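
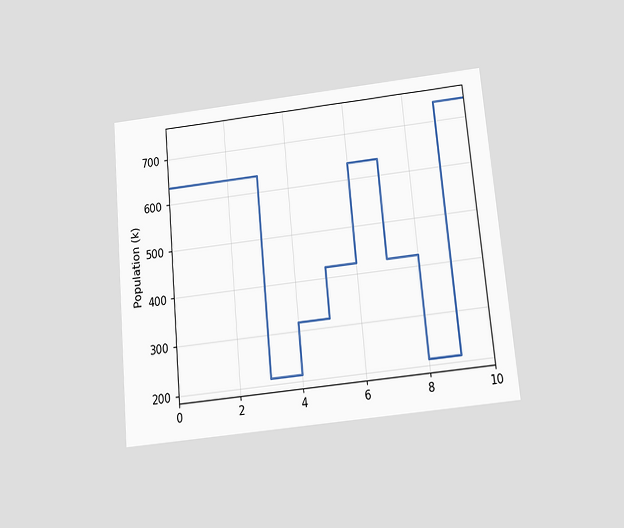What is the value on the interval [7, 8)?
424k

The chart is tilted about 5° counter-clockwise and viewed slightly from below. On [7, 8) the step sits at 424k.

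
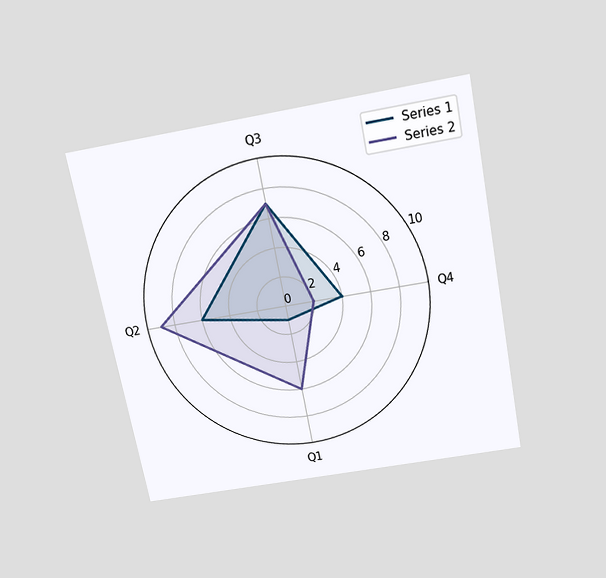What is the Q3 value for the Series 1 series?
7

The chart is tilted about 11° counter-clockwise and viewed slightly from above. On the Q3 axis, Series 1 reaches 7.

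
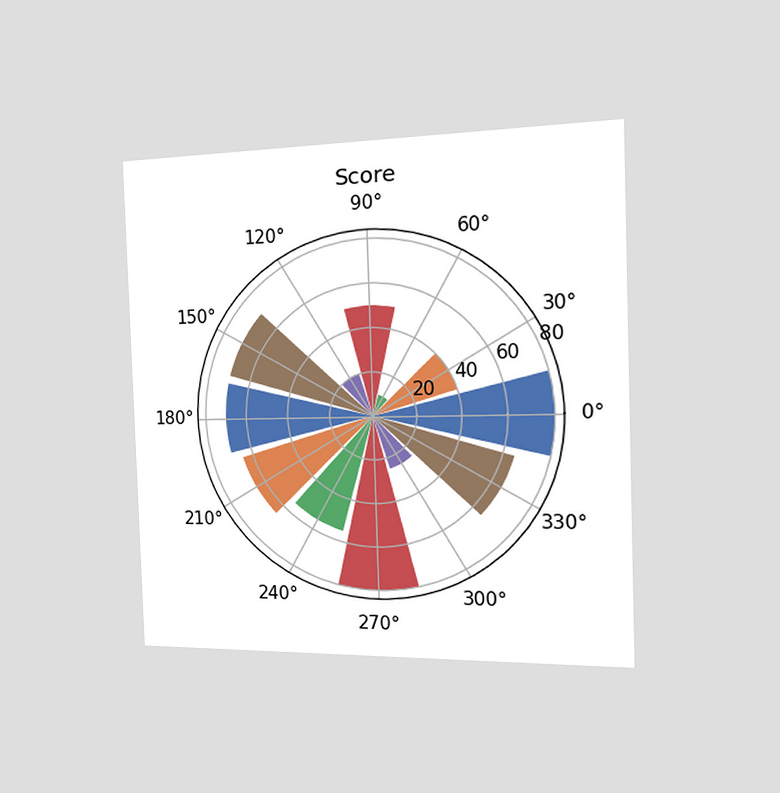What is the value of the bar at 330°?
The chart is viewed slightly from the right. The bar at 330° reaches 65 on the radial axis.

65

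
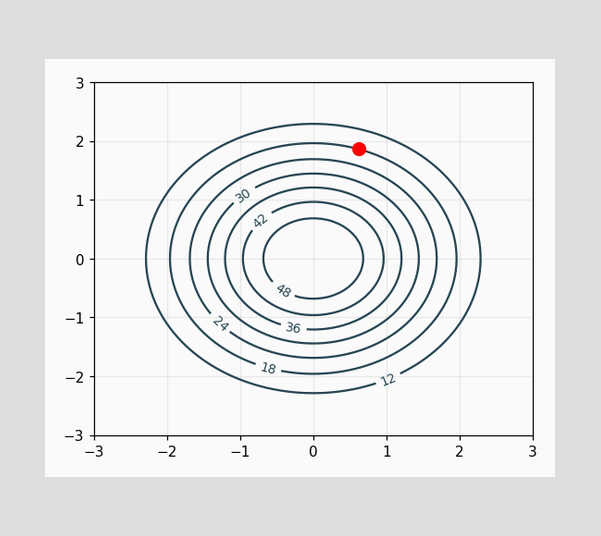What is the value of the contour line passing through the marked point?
The marked point sits on the contour labelled 18.

18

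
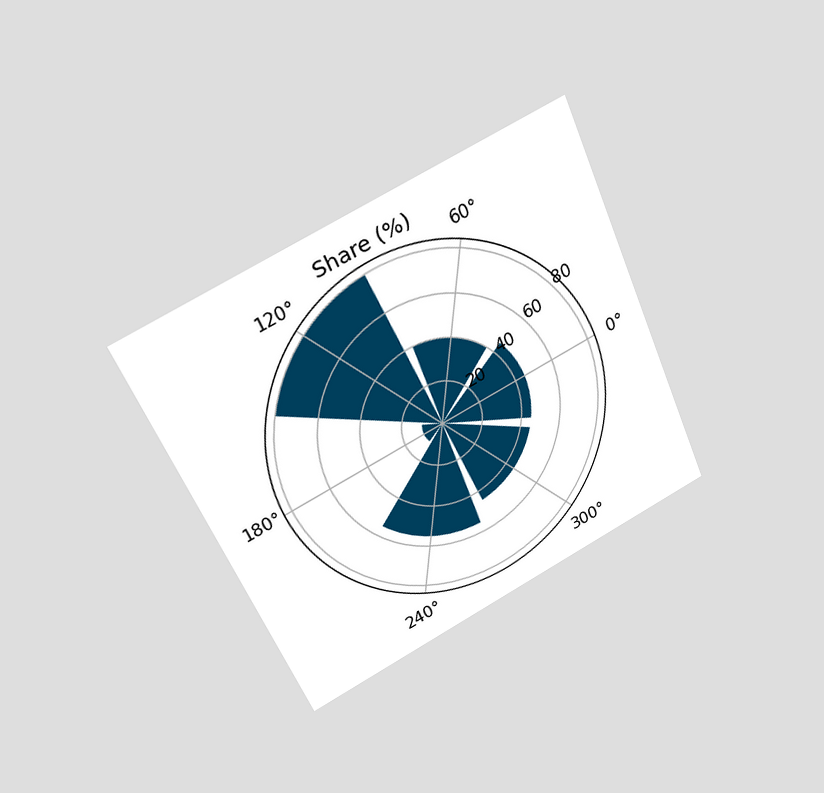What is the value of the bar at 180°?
The chart is tilted about 24° counter-clockwise and viewed at a slight angle. The bar at 180° reaches 10% on the radial axis.

10%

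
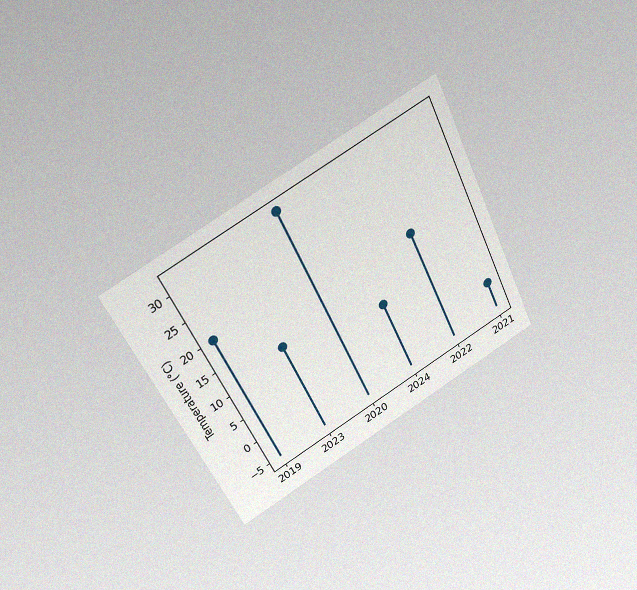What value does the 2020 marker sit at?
32°C

The chart is tilted about 26° counter-clockwise and viewed slightly from above, with some photo noise. The 2020 marker sits at 32°C.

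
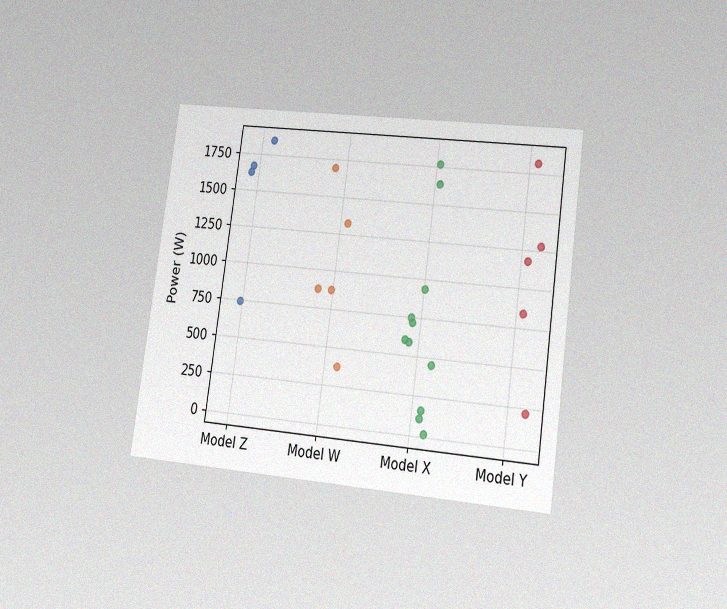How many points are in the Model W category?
The chart is tilted about 8° clockwise and viewed at a slight angle, with some photo noise. Counting the markers in the Model W column gives 5.

5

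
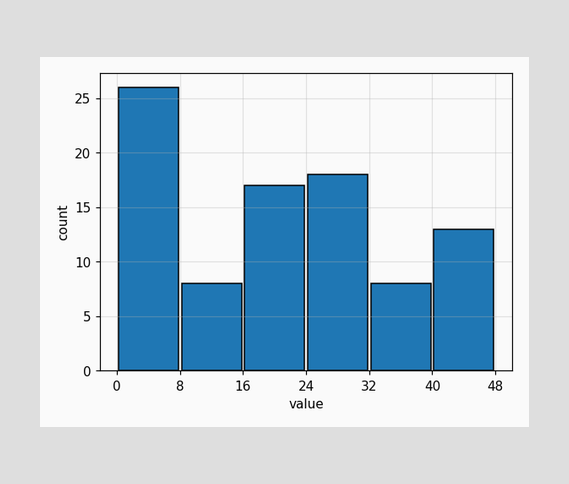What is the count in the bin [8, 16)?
The [8, 16) bin has height 8.

8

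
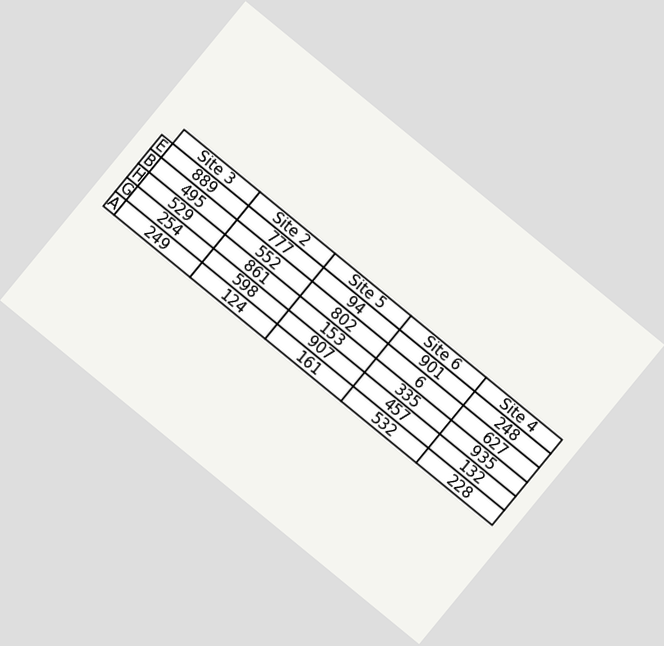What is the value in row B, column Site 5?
802

The chart is tilted about 39° clockwise. The (B, Site 5) cell reads 802.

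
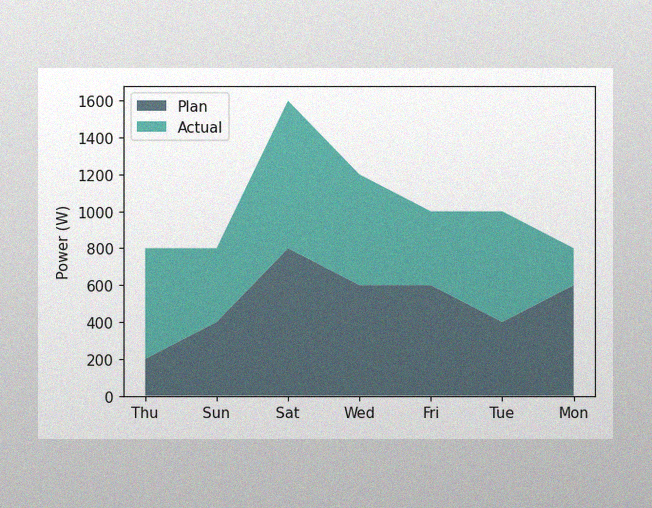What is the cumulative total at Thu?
The image has some photo noise and uneven lighting. The stacked total at Thu reaches 800W.

800W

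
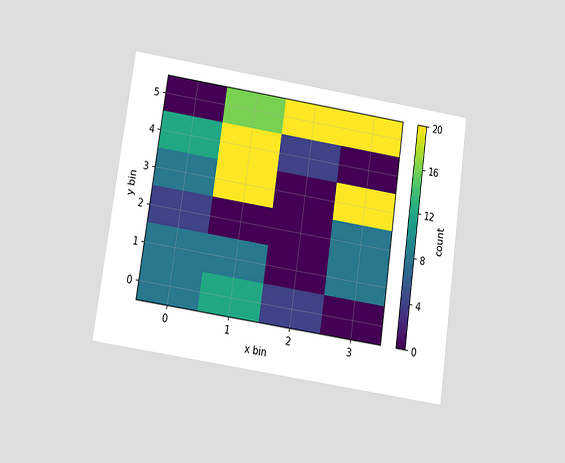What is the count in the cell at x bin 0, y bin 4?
The chart is tilted about 8° clockwise and viewed slightly from below. Matching the cell (0, 4) against the colorbar gives 12.

12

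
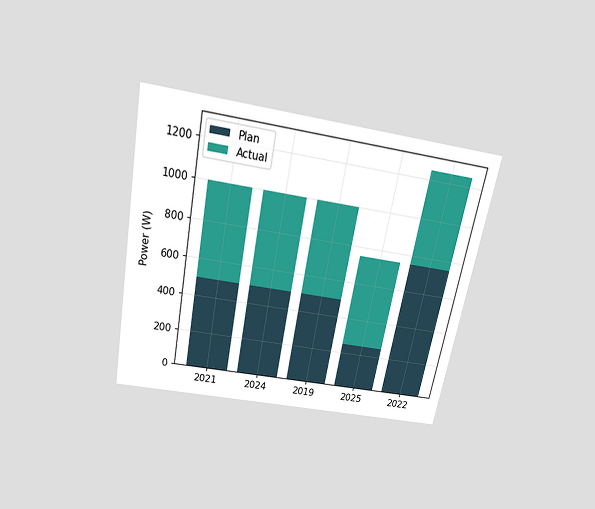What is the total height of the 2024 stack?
1000W

The chart is tilted about 11° clockwise and viewed slightly from above. The 2024 stack's top reaches 1000W on the y-axis.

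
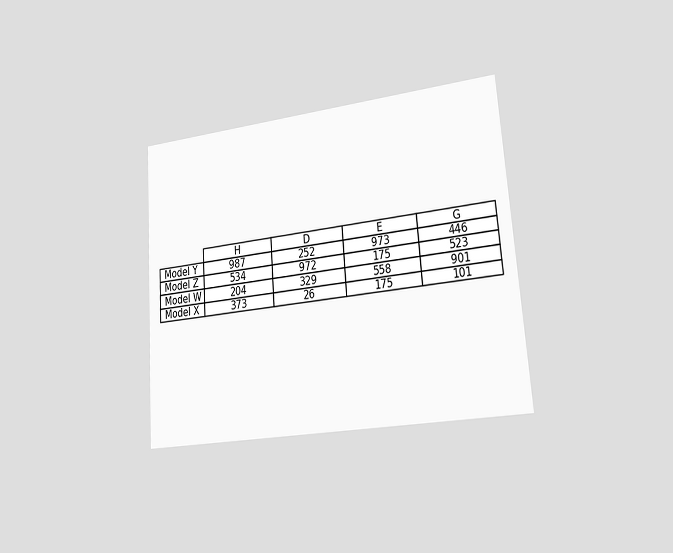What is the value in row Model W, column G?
The chart is tilted about 4° counter-clockwise and viewed slightly from the right. The (Model W, G) cell reads 901.

901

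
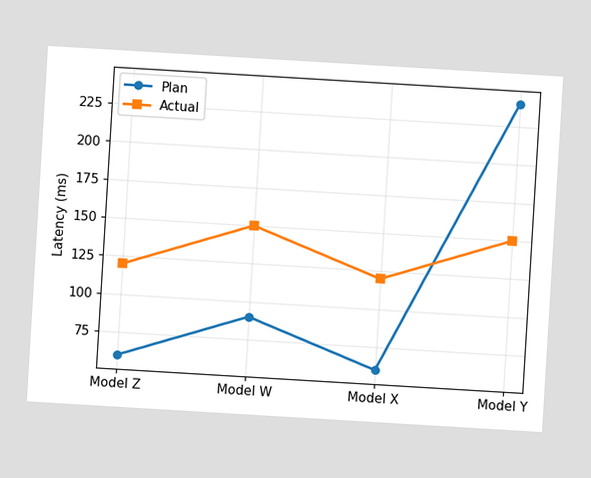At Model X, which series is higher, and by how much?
The chart is tilted about 3° clockwise. At Model X, Actual sits above the other line by 60ms.

Actual, by 60ms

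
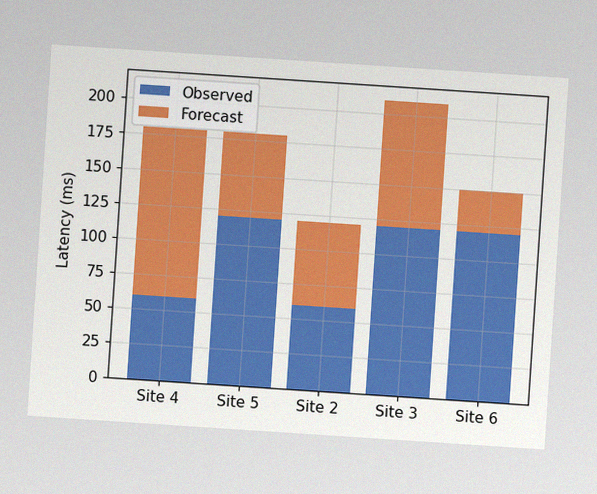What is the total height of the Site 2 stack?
120ms

The chart is tilted about 4° clockwise, with some photo noise. The Site 2 stack's top reaches 120ms on the y-axis.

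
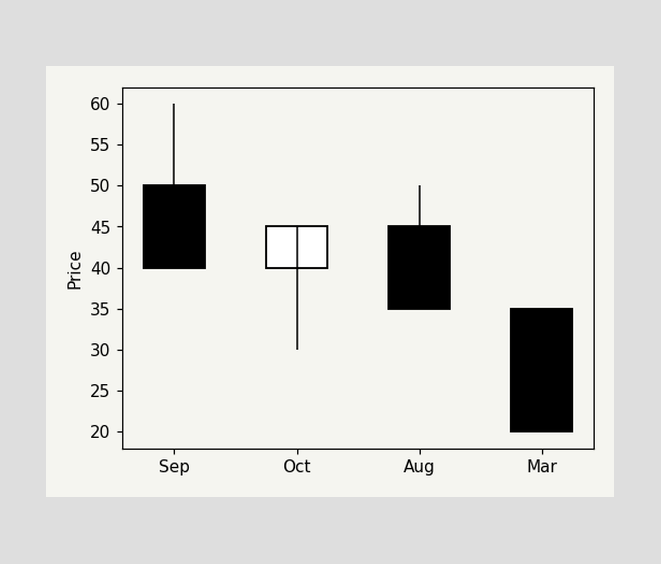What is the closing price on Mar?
The Mar candle closes at 20.

20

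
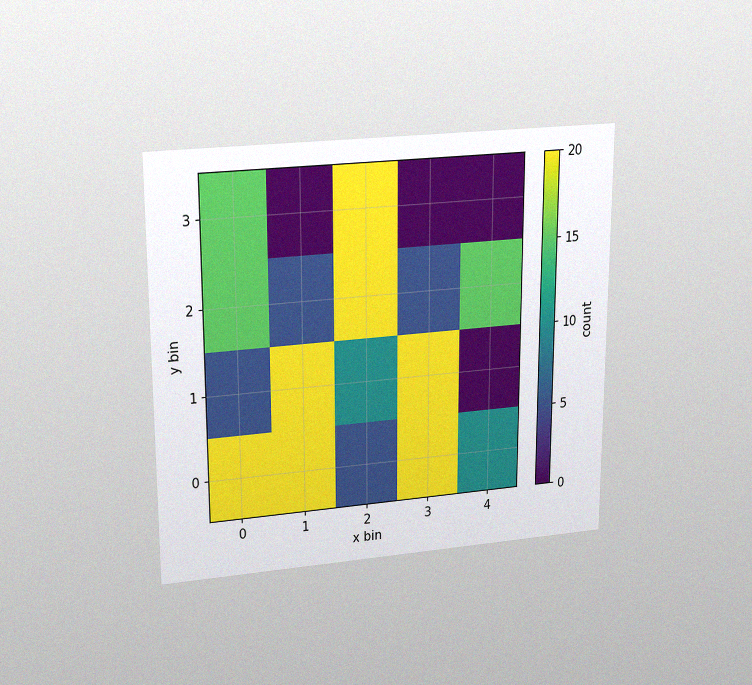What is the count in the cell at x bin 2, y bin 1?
The chart is viewed slightly from above, with some photo noise. Matching the cell (2, 1) against the colorbar gives 10.

10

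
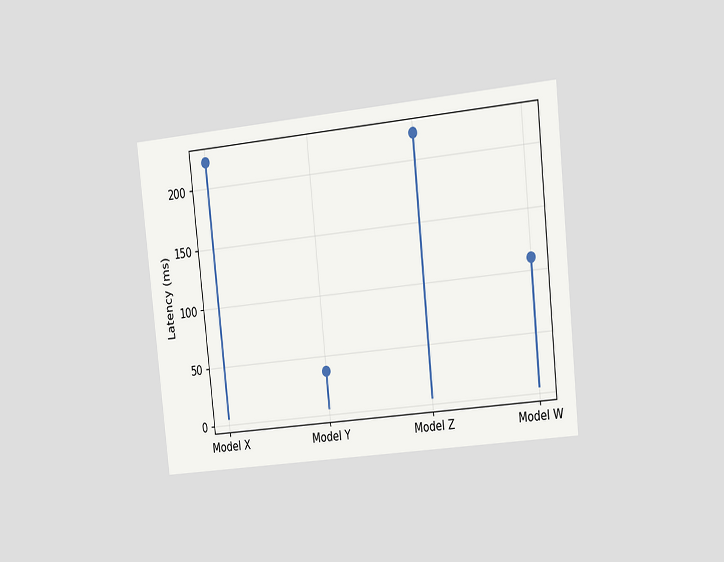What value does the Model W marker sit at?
111ms

The chart is tilted about 6° counter-clockwise and viewed at a slight angle. The Model W marker sits at 111ms.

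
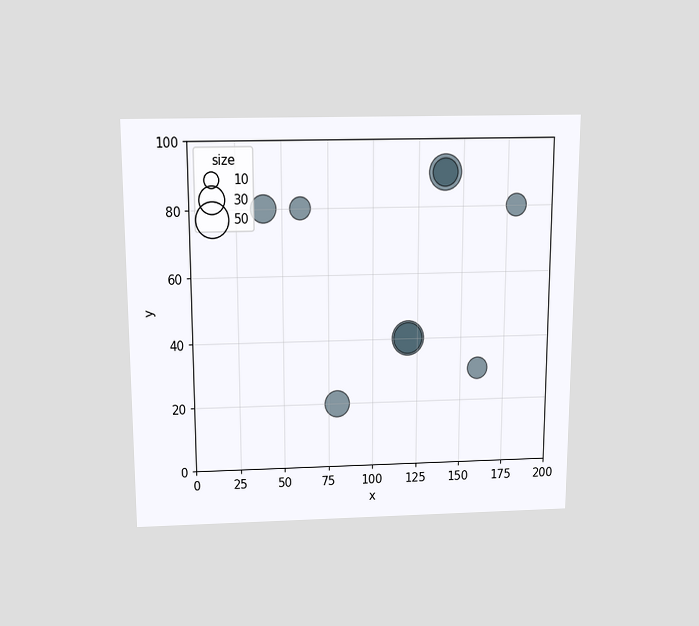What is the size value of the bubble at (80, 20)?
The chart is viewed slightly from above. Matching the bubble at (80, 20) against the size legend gives 30.

30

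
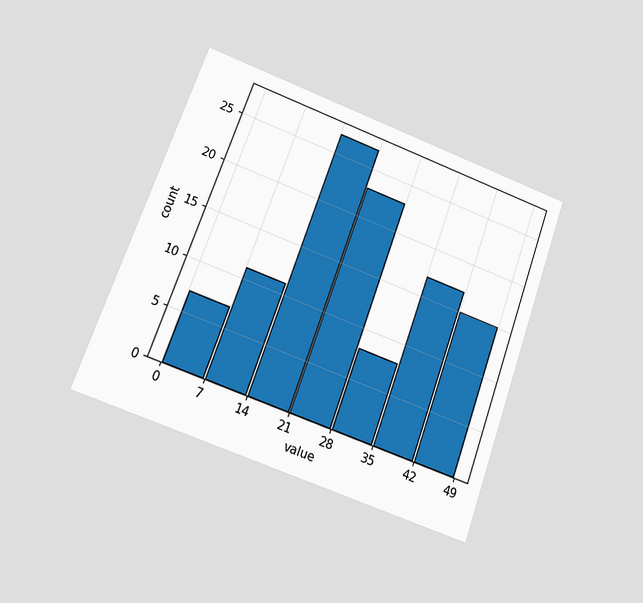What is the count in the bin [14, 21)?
27

The chart is tilted about 20° clockwise and viewed at a slight angle. The [14, 21) bin has height 27.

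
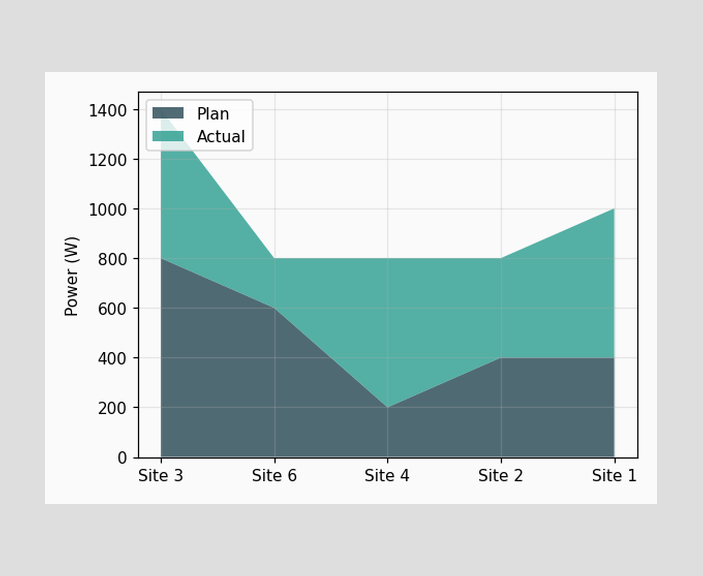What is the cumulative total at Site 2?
The stacked total at Site 2 reaches 800W.

800W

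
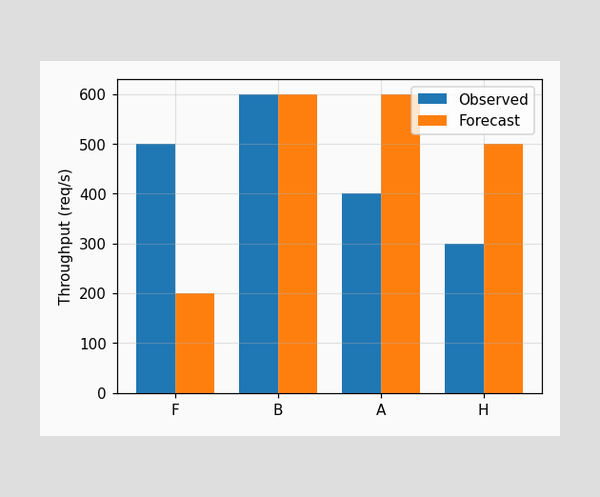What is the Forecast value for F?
200req/s

The Forecast bar at F reaches 200req/s on the y-axis.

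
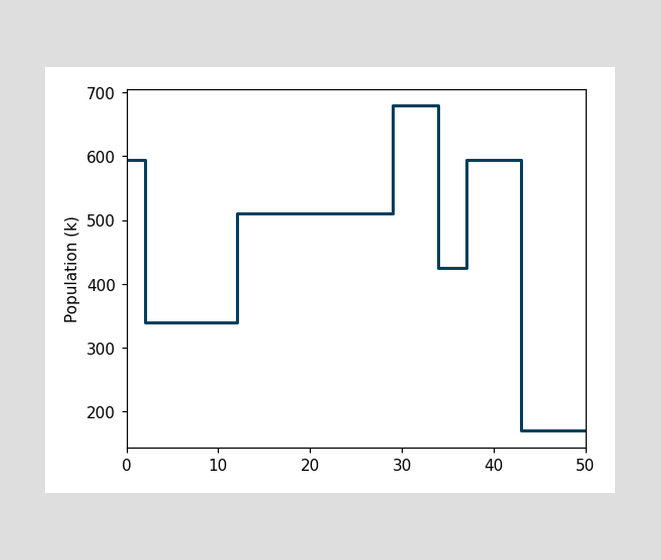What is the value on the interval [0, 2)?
On [0, 2) the step sits at 595k.

595k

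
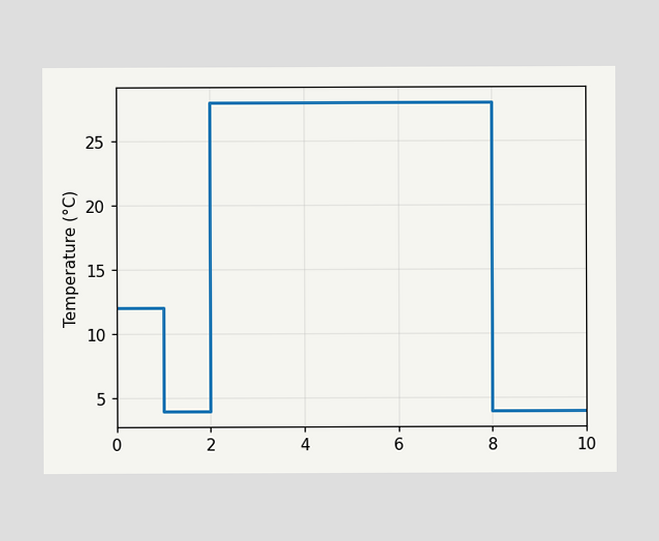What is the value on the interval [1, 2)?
On [1, 2) the step sits at 4°C.

4°C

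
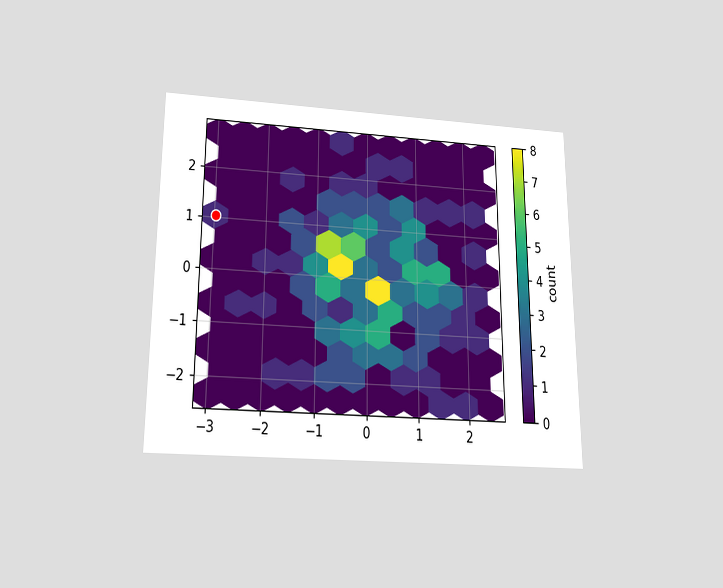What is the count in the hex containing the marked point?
The chart is viewed slightly from below. The marked hex reads 1 on the colorbar.

1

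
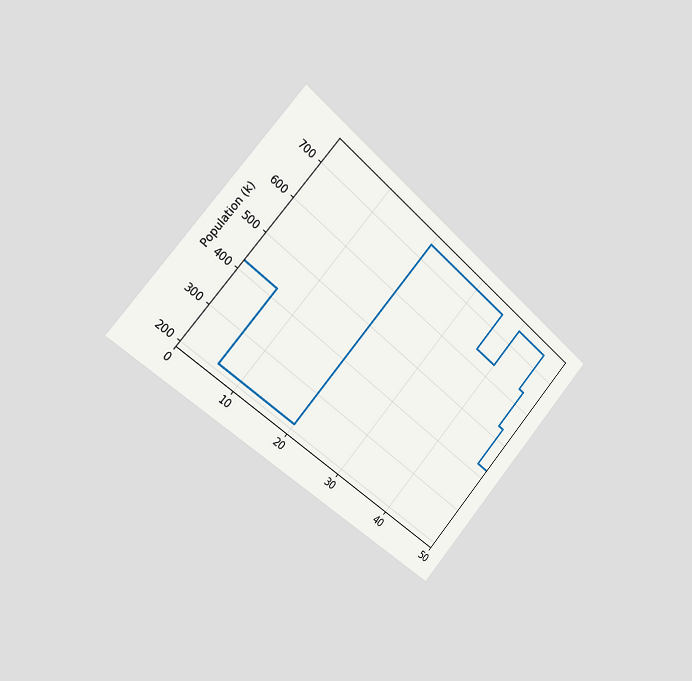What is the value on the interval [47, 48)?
The chart is tilted about 42° clockwise and viewed slightly from the left. On [47, 48) the step sits at 530k.

530k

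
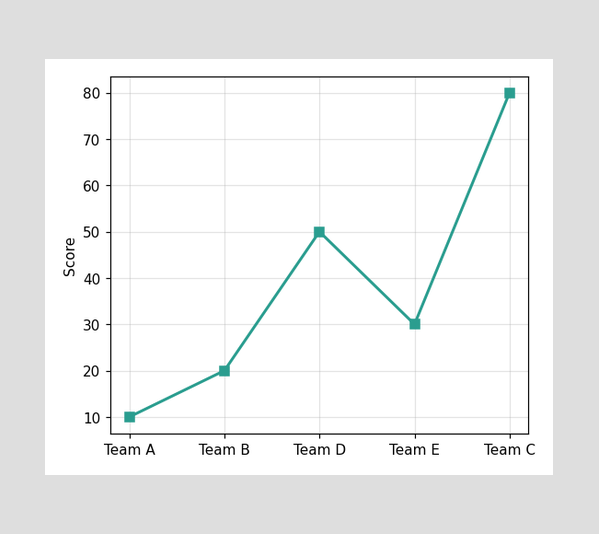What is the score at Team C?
80

At Team C, the line is at 80.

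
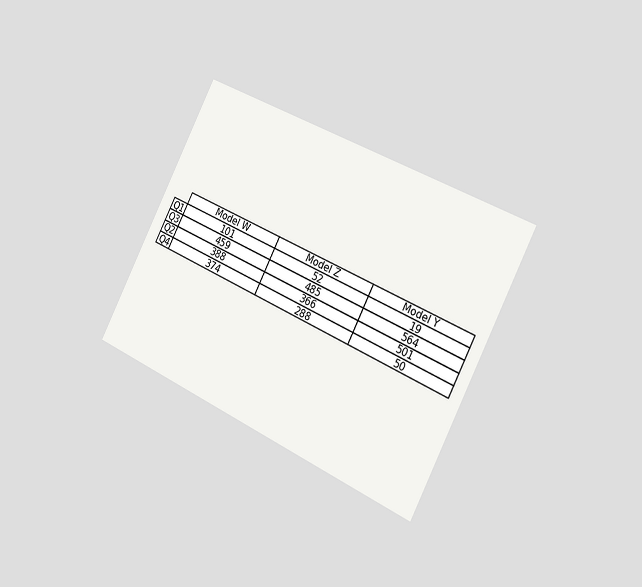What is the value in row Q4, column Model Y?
50

The chart is tilted about 27° clockwise and viewed slightly from the right. The (Q4, Model Y) cell reads 50.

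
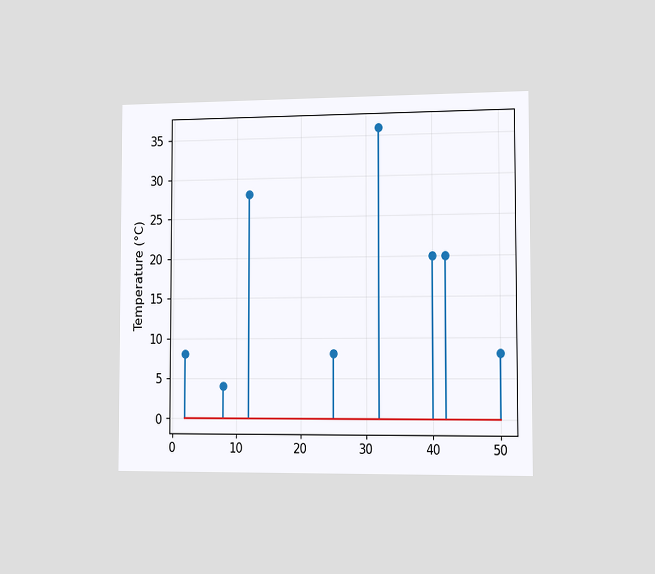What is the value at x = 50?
8°C

The chart is viewed slightly from the right. The stem at x=50 reaches 8°C.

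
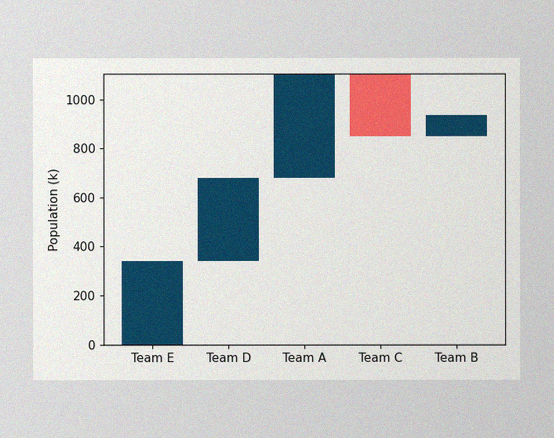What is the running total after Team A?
The image has some photo noise and uneven lighting. After Team A the running total reaches 1105k.

1105k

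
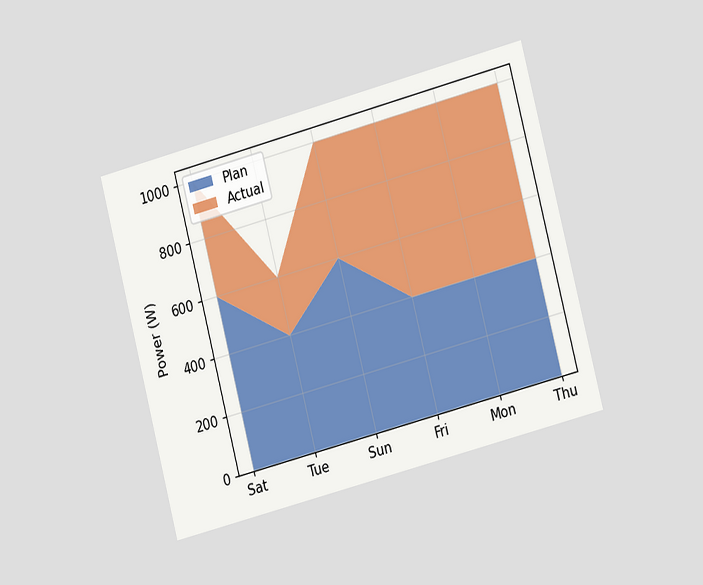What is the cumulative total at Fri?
The chart is tilted about 15° counter-clockwise and viewed slightly from the right. The stacked total at Fri reaches 1000W.

1000W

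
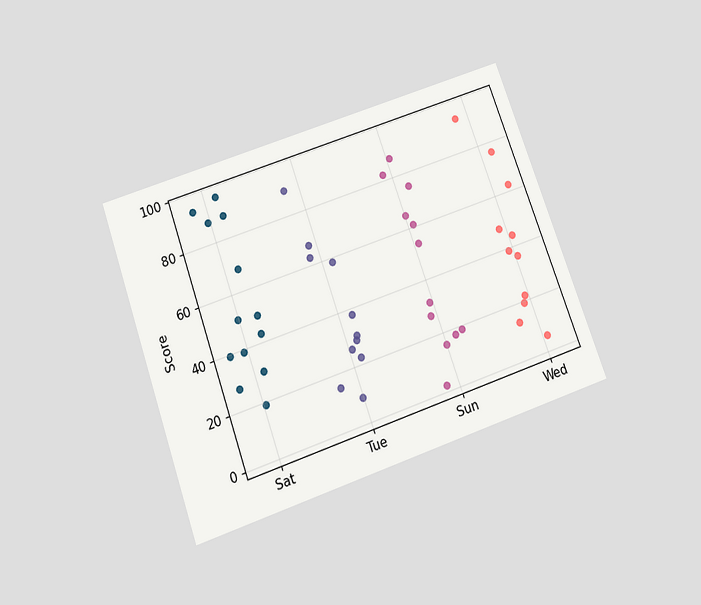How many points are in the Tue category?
11

The chart is tilted about 20° counter-clockwise and viewed slightly from below. Counting the markers in the Tue column gives 11.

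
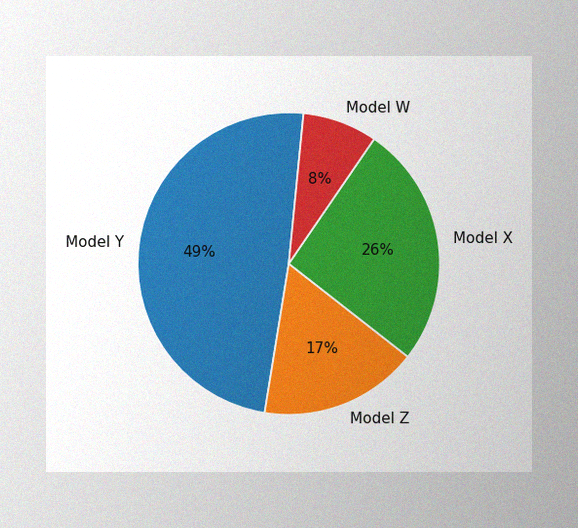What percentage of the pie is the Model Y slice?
The image has some photo noise and uneven lighting. The Model Y slice takes up 49% of the pie.

49%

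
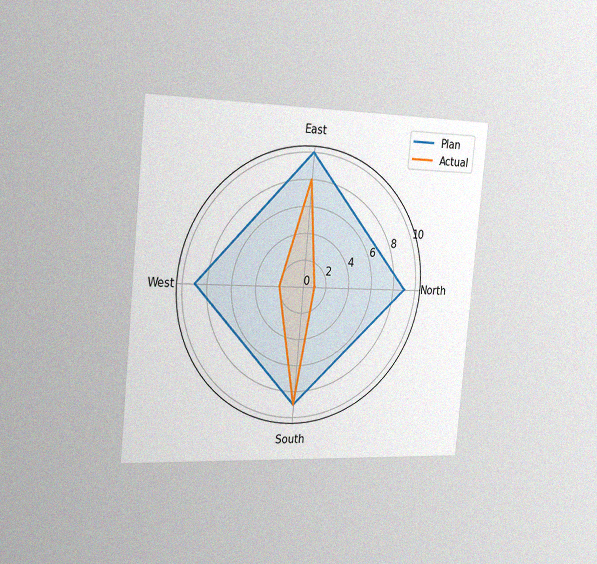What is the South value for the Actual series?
9

The chart is tilted about 5° clockwise and viewed slightly from the left, with some photo noise. On the South axis, Actual reaches 9.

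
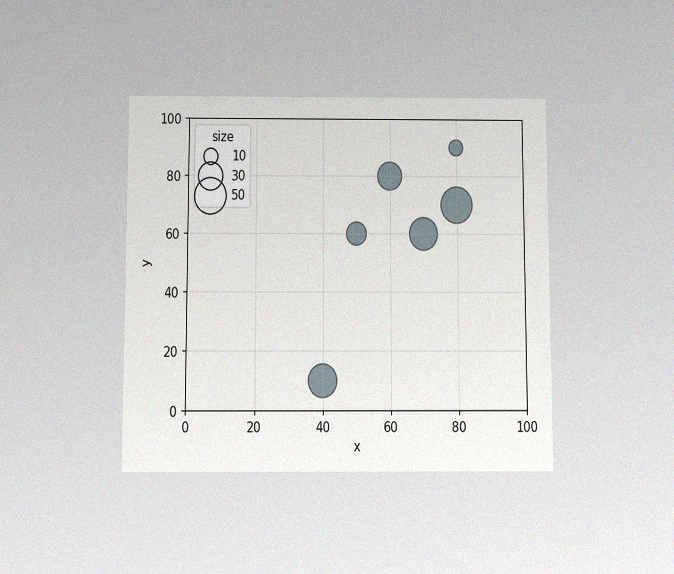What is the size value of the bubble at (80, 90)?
The chart is viewed slightly from below, with some photo noise. Matching the bubble at (80, 90) against the size legend gives 10.

10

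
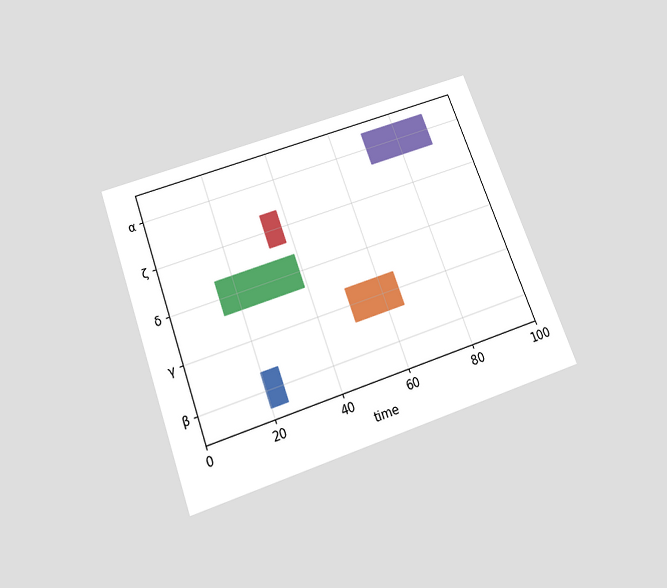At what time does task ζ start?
33

The chart is tilted about 20° counter-clockwise and viewed slightly from below. The ζ bar begins at t=33.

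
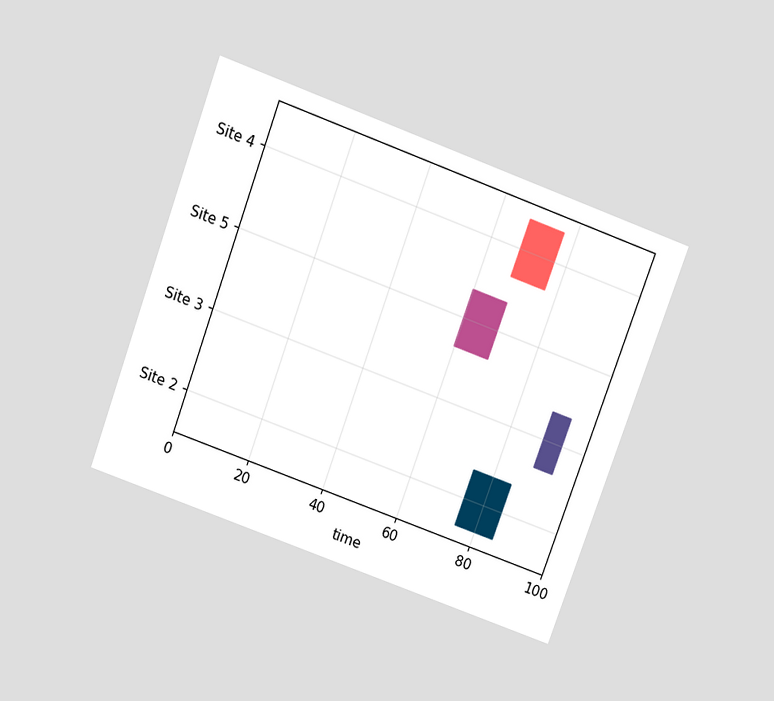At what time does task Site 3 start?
The chart is tilted about 20° clockwise and viewed slightly from above. The Site 3 bar begins at t=89.

89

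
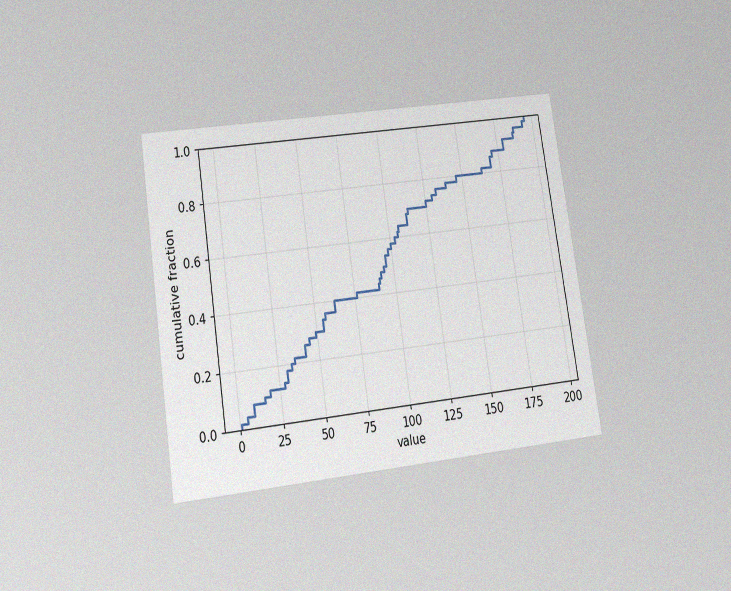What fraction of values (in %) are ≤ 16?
The chart is tilted about 9° counter-clockwise and viewed slightly from below, with some photo noise. At x=16 the ECDF step is at 10%.

10%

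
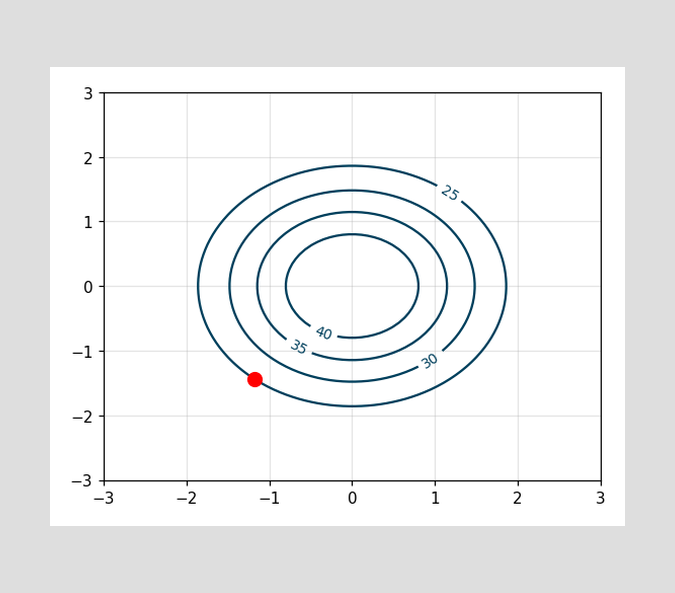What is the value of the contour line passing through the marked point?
The marked point sits on the contour labelled 25.

25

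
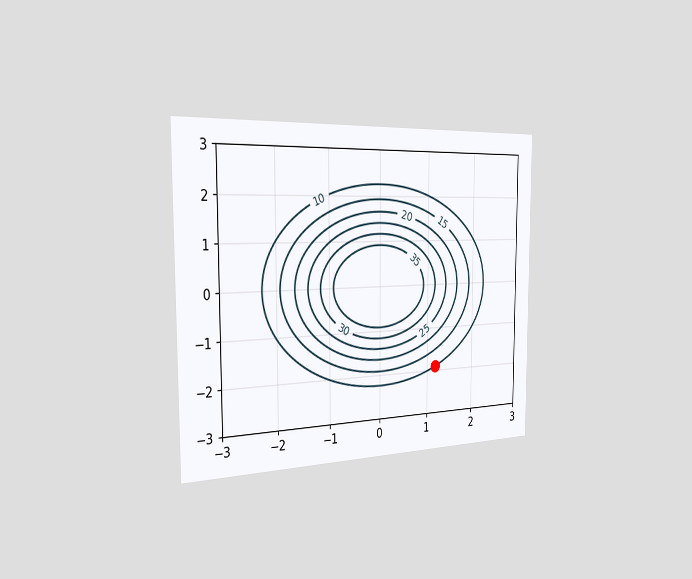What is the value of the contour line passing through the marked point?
10

The chart is viewed slightly from the left. The marked point sits on the contour labelled 10.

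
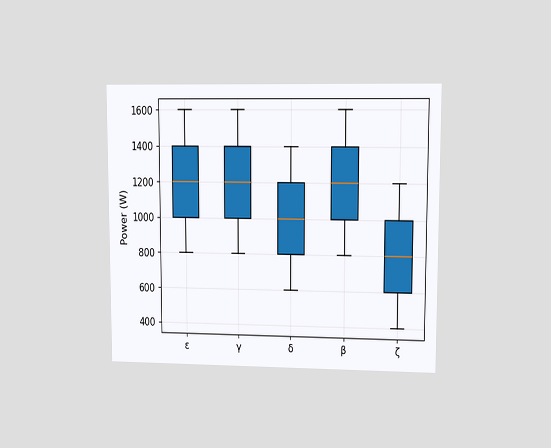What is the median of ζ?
The chart is viewed at a slight angle. The median line in the ζ box sits at 800W.

800W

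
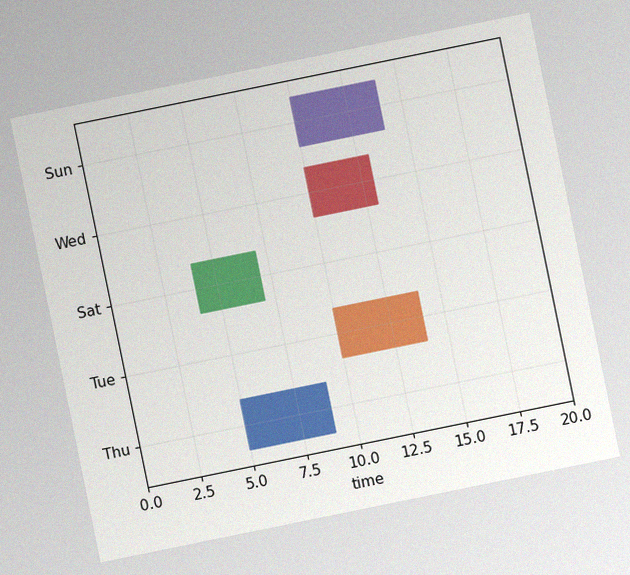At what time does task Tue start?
The chart is tilted about 12° counter-clockwise, with some photo noise. The Tue bar begins at t=10.

10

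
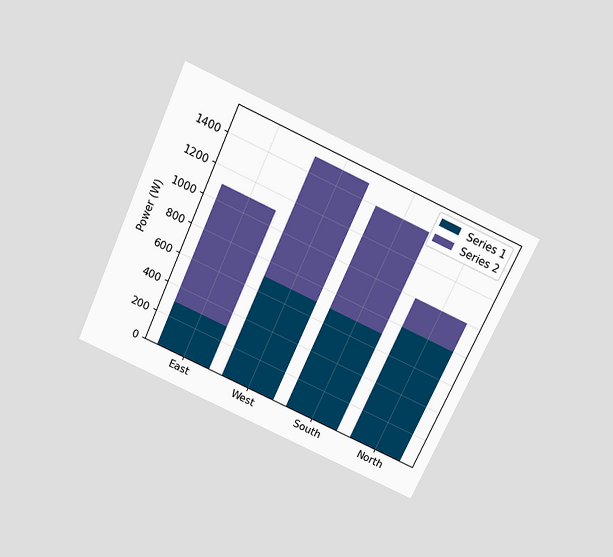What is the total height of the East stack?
The chart is tilted about 24° clockwise and viewed slightly from above. The East stack's top reaches 1100W on the y-axis.

1100W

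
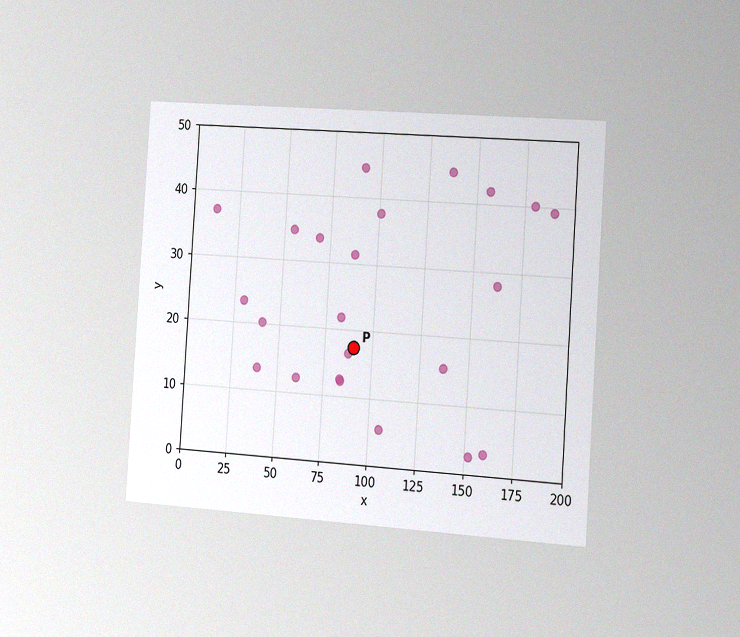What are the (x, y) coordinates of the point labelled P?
The chart is tilted about 4° clockwise and viewed slightly from the right, with some photo noise. Following the gridlines from P to each axis, P sits at (90, 17.5).

(90, 17.5)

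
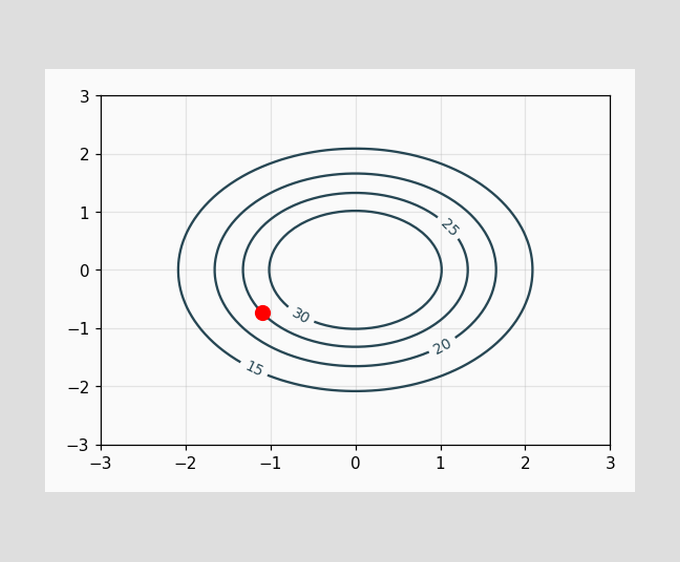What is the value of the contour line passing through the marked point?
25

The marked point sits on the contour labelled 25.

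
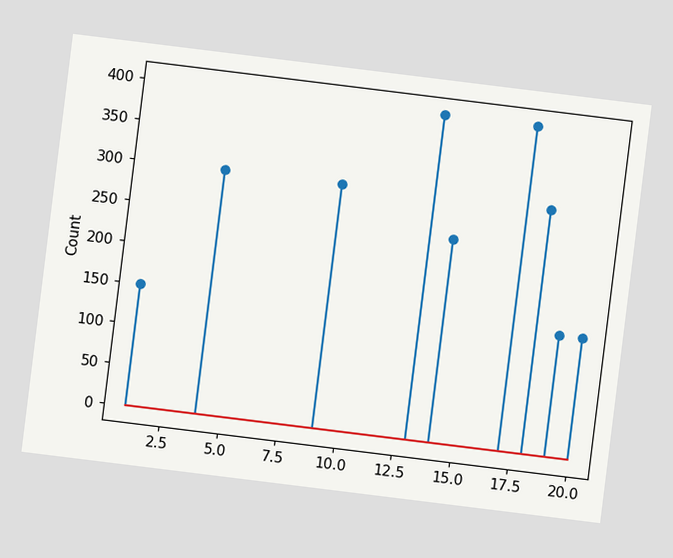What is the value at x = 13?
The chart is tilted about 7° clockwise. The stem at x=13 reaches 400.

400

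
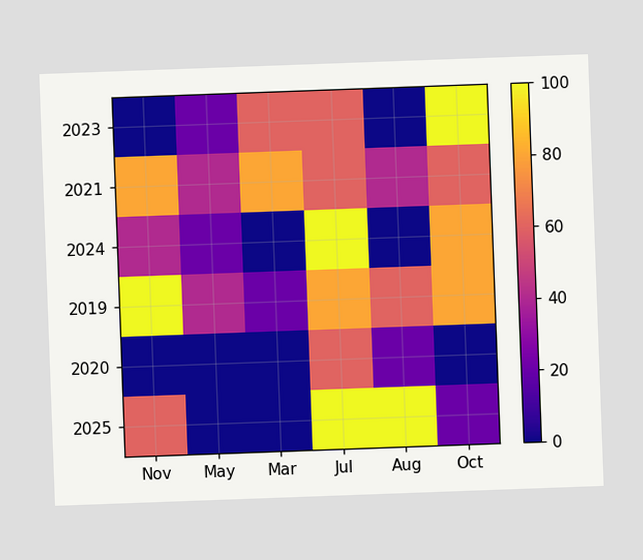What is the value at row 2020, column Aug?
The chart is tilted about 2° counter-clockwise. Matching cell (2020, Aug) against the colorbar gives 20.

20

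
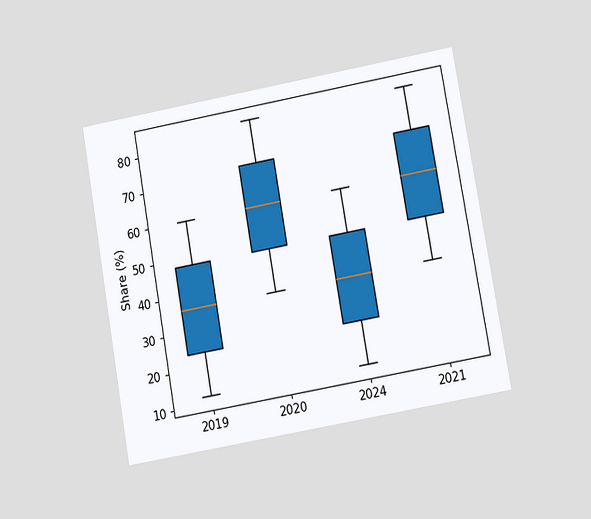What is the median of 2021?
The chart is tilted about 10° counter-clockwise and viewed at a slight angle. The median line in the 2021 box sits at 60%.

60%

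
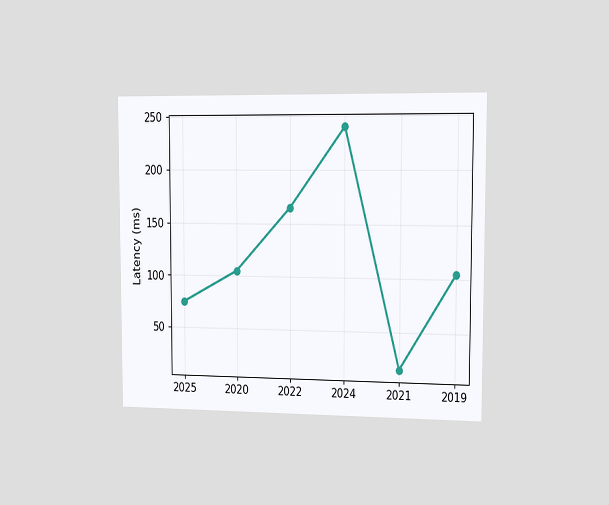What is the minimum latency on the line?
15ms

The chart is viewed slightly from the right. The lowest point is at 2021, and reading across to the y-axis gives 15ms.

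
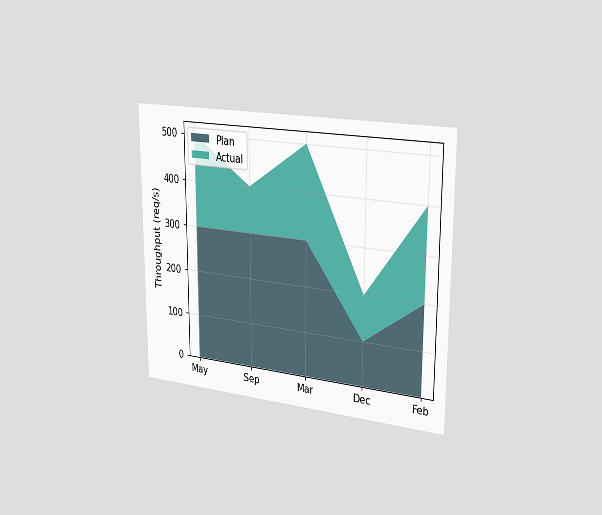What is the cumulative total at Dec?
The chart is viewed slightly from the right. The stacked total at Dec reaches 200req/s.

200req/s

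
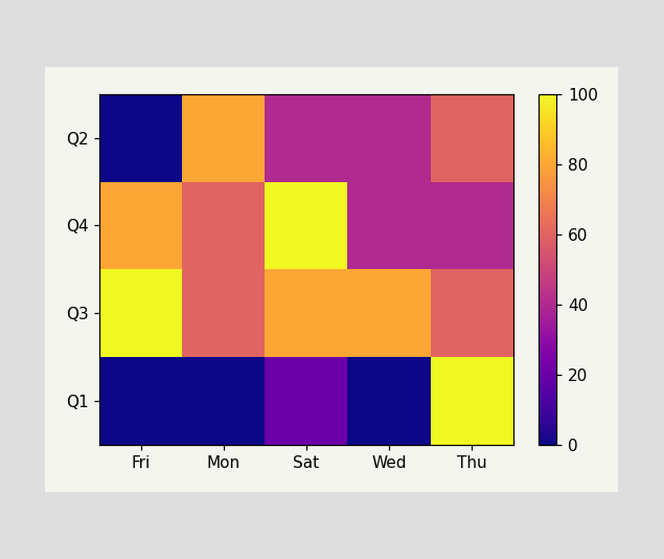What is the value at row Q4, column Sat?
Matching cell (Q4, Sat) against the colorbar gives 100.

100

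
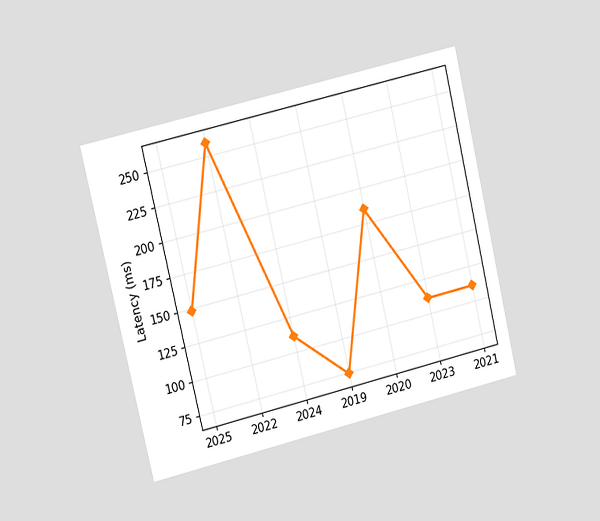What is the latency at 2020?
The chart is tilted about 13° counter-clockwise and viewed slightly from the left. At 2020, the line is at 185ms.

185ms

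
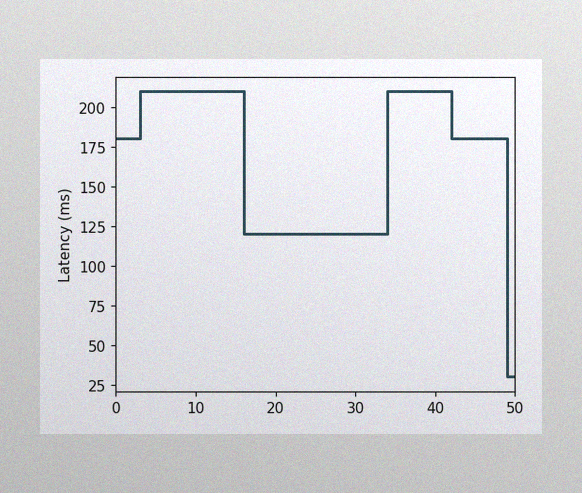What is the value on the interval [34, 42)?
210ms

The image has some photo noise and uneven lighting. On [34, 42) the step sits at 210ms.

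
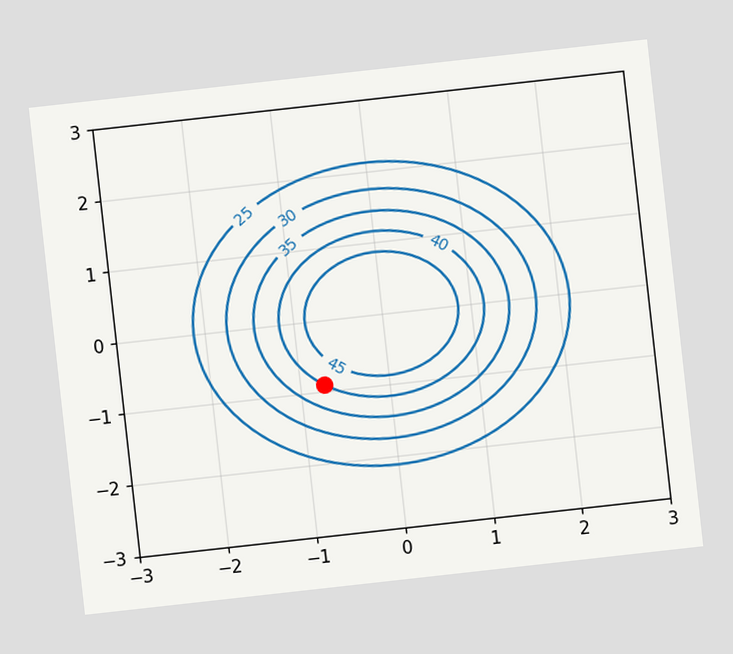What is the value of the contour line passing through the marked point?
40

The chart is tilted about 6° counter-clockwise. The marked point sits on the contour labelled 40.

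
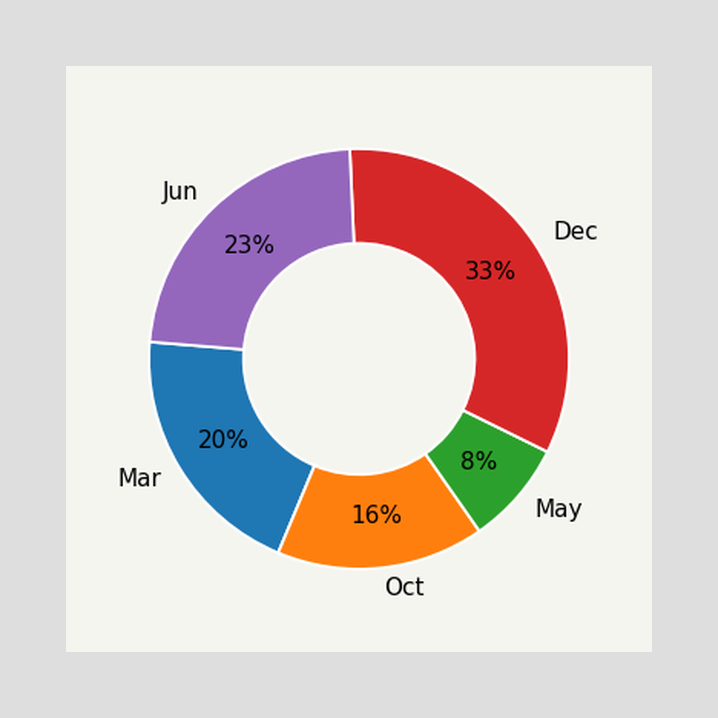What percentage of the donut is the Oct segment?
16%

The Oct segment takes up 16% of the ring.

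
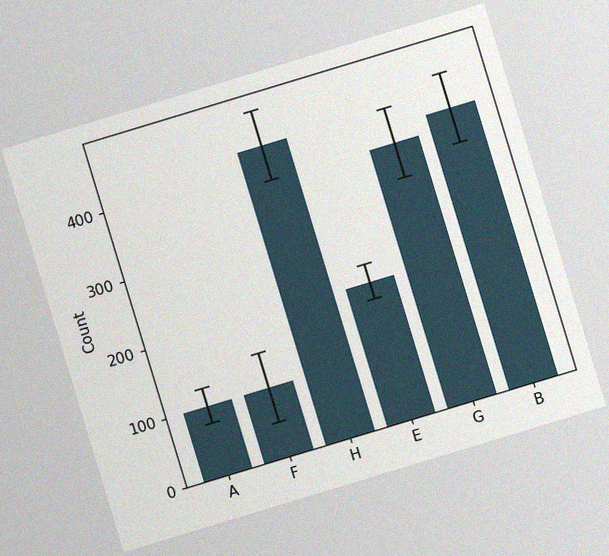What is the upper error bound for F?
150

The chart is tilted about 17° counter-clockwise, with some photo noise. The F bar's upper whisker reaches 150.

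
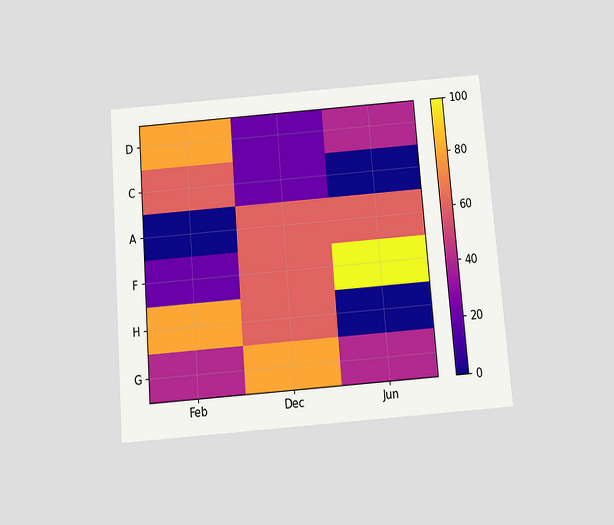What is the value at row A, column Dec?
The chart is tilted about 4° counter-clockwise and viewed slightly from below. Matching cell (A, Dec) against the colorbar gives 60.

60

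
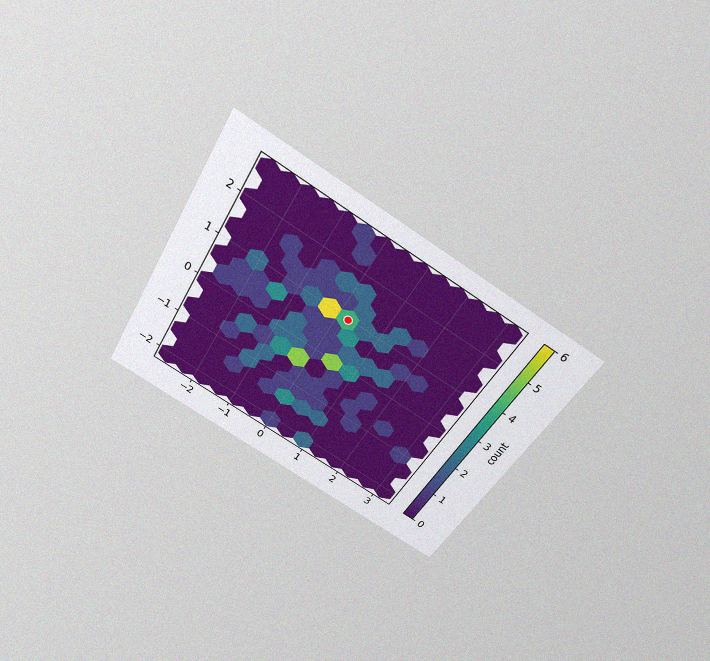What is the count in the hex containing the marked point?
4

The chart is tilted about 31° clockwise and viewed slightly from above, with some photo noise. The marked hex reads 4 on the colorbar.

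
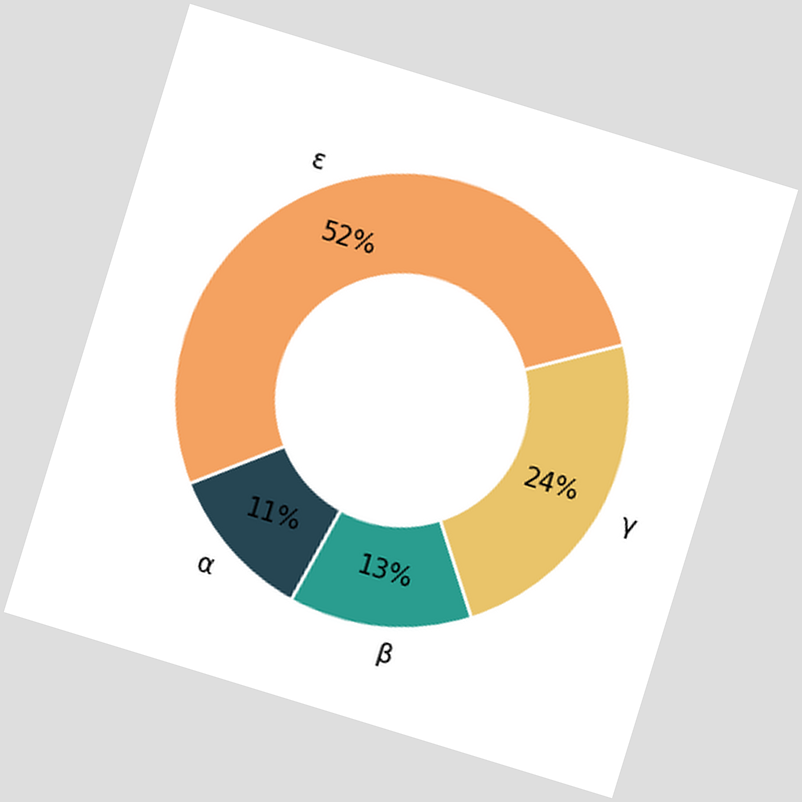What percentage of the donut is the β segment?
13%

The chart is tilted about 17° clockwise. The β segment takes up 13% of the ring.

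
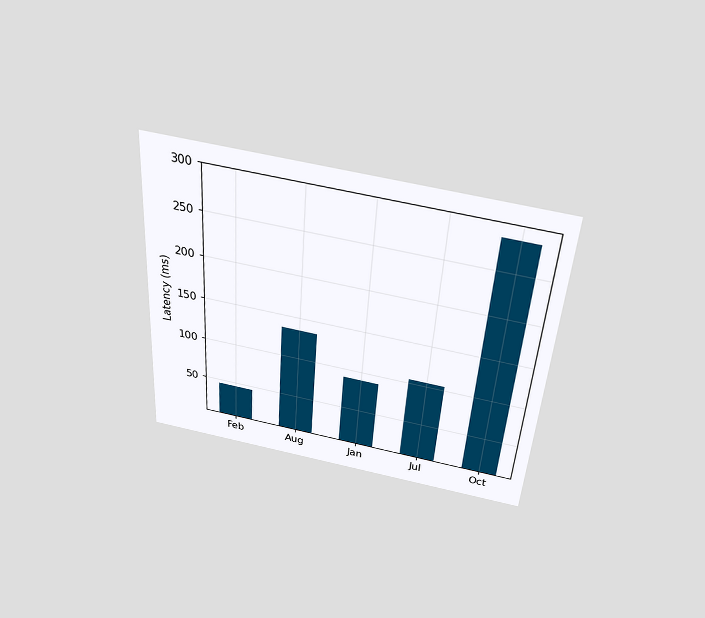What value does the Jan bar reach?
The chart is tilted about 4° clockwise and viewed slightly from above. Reading along the chart's y-axis, the Jan bar reaches 90ms.

90ms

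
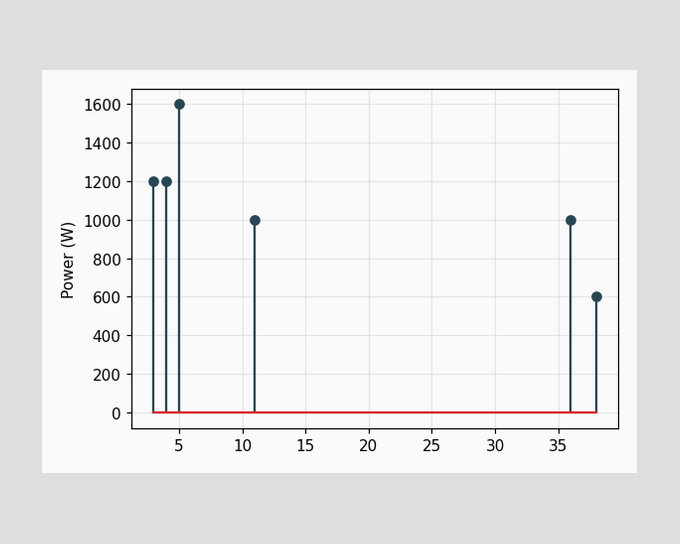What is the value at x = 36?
1000W

The stem at x=36 reaches 1000W.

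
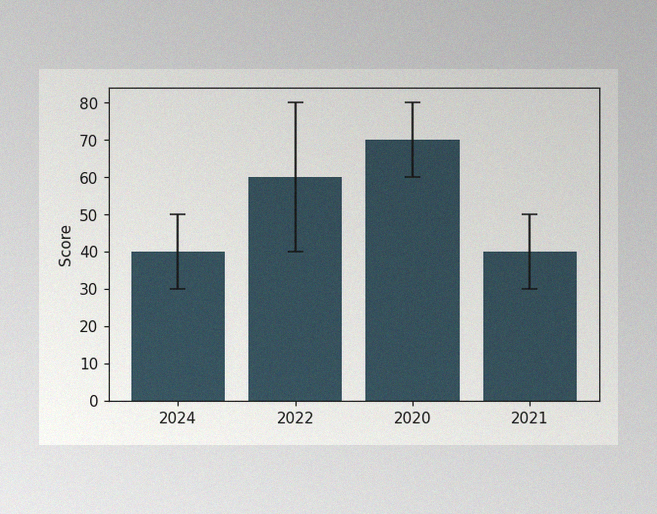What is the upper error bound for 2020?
The image has some photo noise and uneven lighting. The 2020 bar's upper whisker reaches 80.

80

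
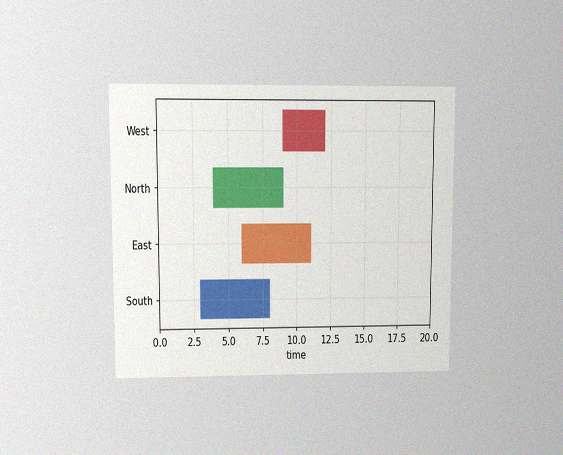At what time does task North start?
The chart is viewed at a slight angle, with some photo noise. The North bar begins at t=4.

4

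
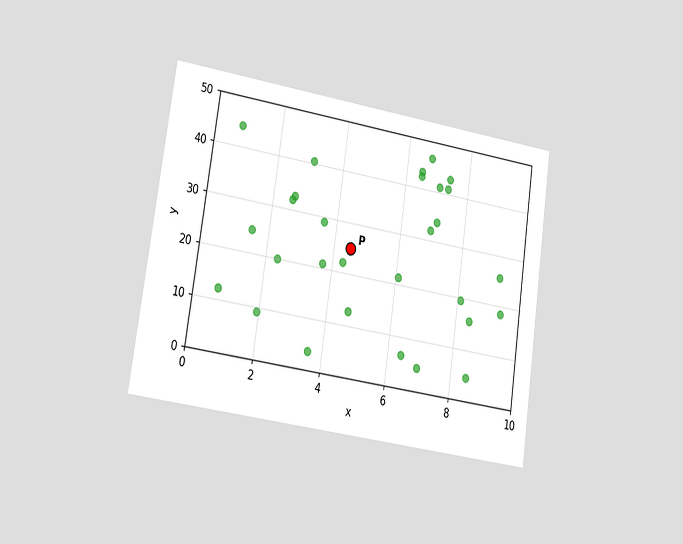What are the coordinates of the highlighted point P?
(4.5, 25)

The chart is tilted about 8° clockwise and viewed slightly from the left. Following the gridlines from P to each axis, P sits at (4.5, 25).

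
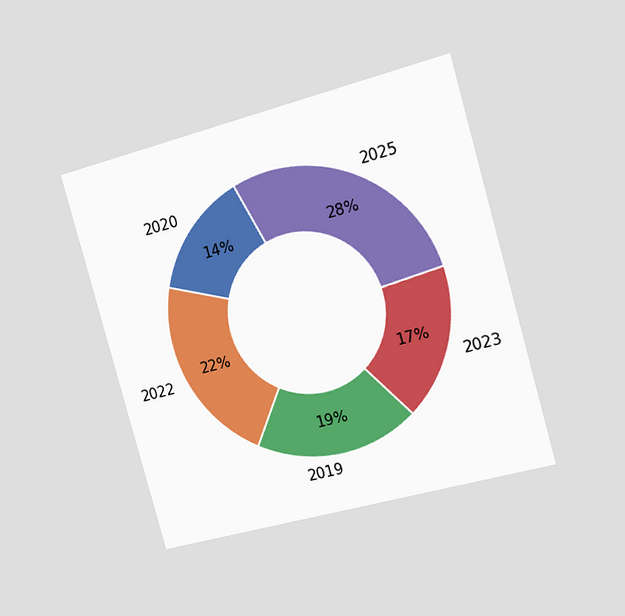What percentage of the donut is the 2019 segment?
The chart is tilted about 16° counter-clockwise and viewed slightly from the right. The 2019 segment takes up 19% of the ring.

19%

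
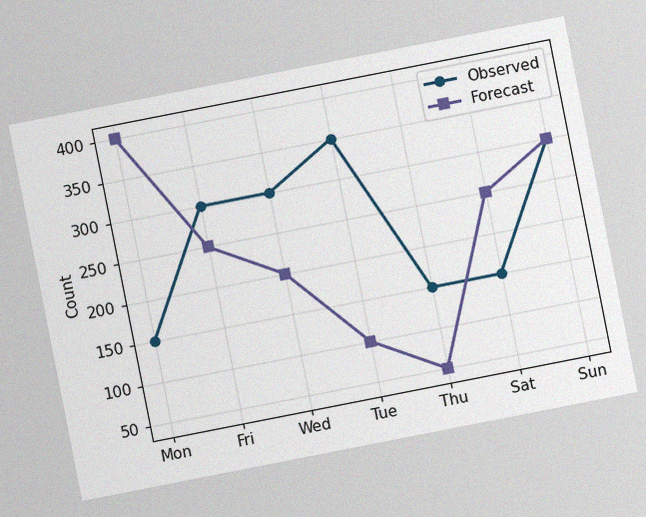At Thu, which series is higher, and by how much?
Observed, by 100

The chart is tilted about 11° counter-clockwise, with some photo noise. At Thu, Observed sits above the other line by 100.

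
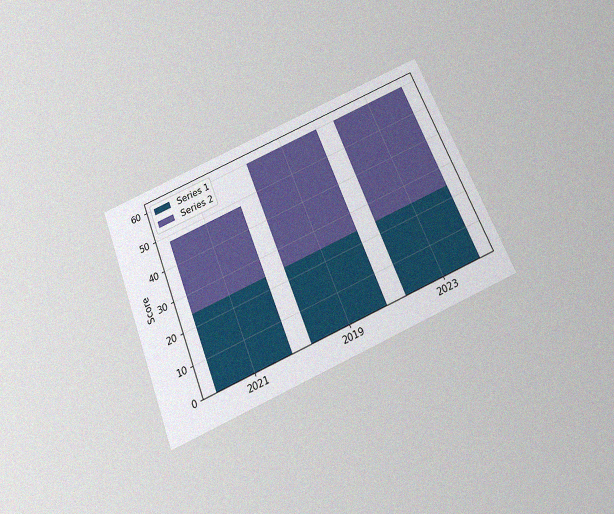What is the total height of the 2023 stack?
The chart is tilted about 22° counter-clockwise and viewed slightly from below, with some photo noise. The 2023 stack's top reaches 60 on the y-axis.

60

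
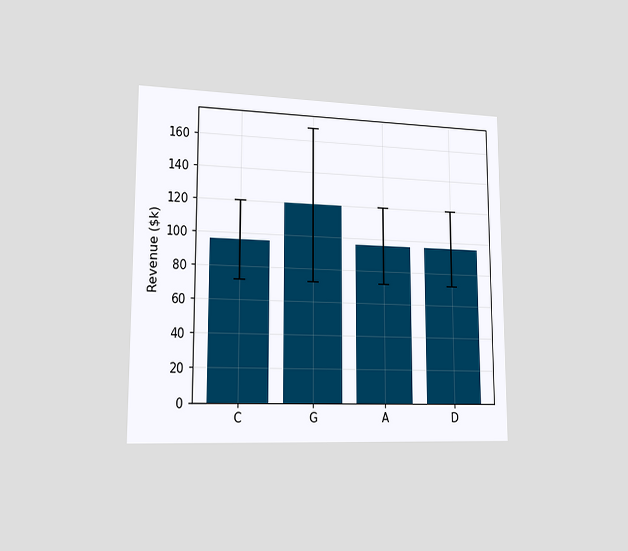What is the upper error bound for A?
$120k

The chart is viewed slightly from the left. The A bar's upper whisker reaches $120k.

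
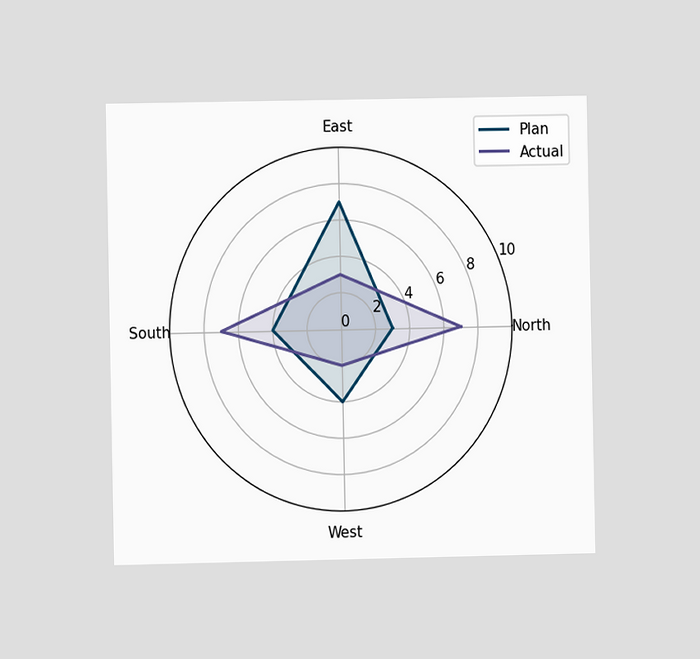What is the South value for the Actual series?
7

The chart is viewed at a slight angle. On the South axis, Actual reaches 7.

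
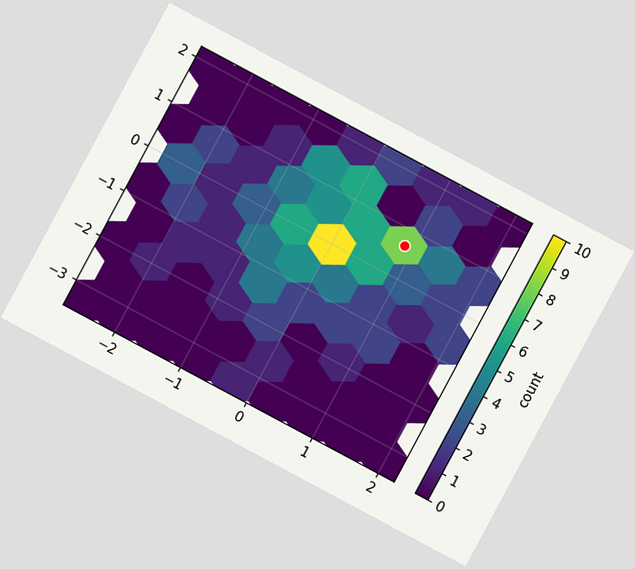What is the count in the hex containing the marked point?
The chart is tilted about 28° clockwise. The marked hex reads 8 on the colorbar.

8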